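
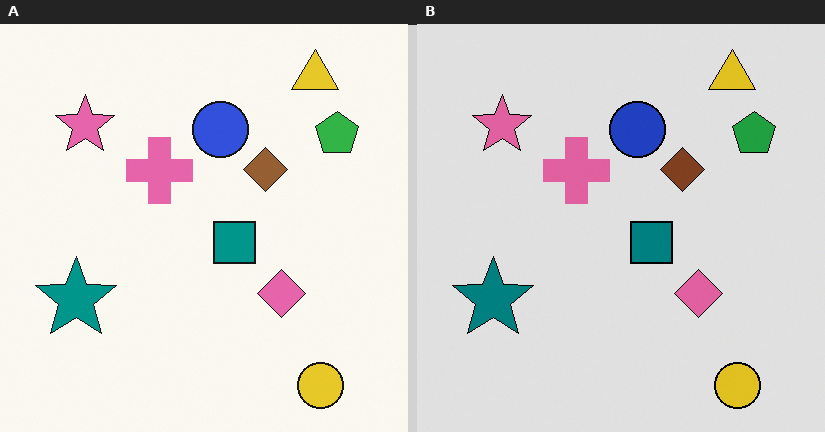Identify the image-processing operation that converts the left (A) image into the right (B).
The right (B) image is the left (A) posterized to a reduced palette.

Each flat color has snapped to a coarser quantized level — most visibly, the near-white background has dropped to a flat grey.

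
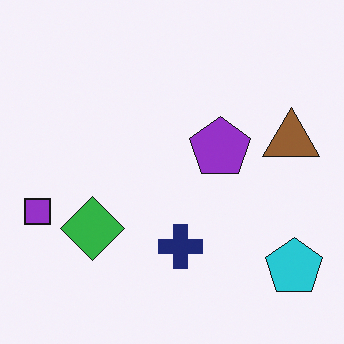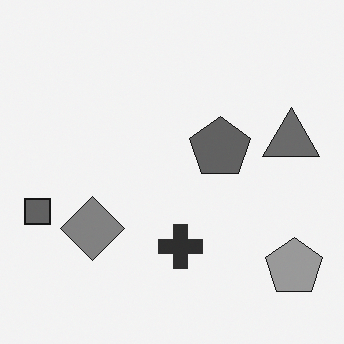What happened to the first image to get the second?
This is the original image converted to grayscale.

All color is removed — every shape is now a shade of grey.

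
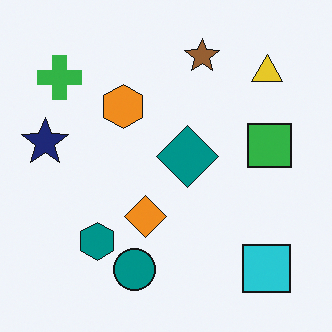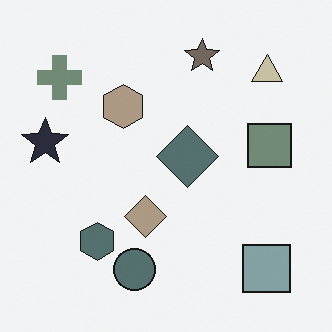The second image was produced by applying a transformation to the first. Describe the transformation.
The image was made much more muted (saturation change).

All colors are more muted and greyish — a global saturation change.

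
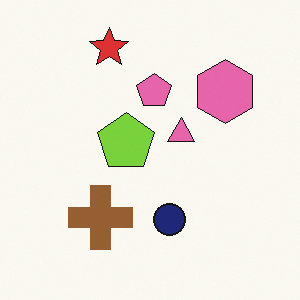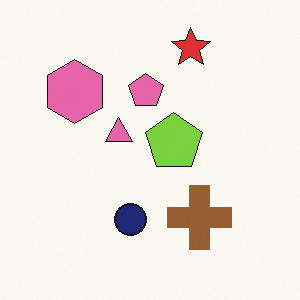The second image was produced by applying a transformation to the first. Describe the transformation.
The second image is the first flipped horizontally (left ↔ right).

The pink hexagon is in the top-right of the first image and the top-left of the second — shapes on opposite sides of the vertical midline have swapped in a mirror flip.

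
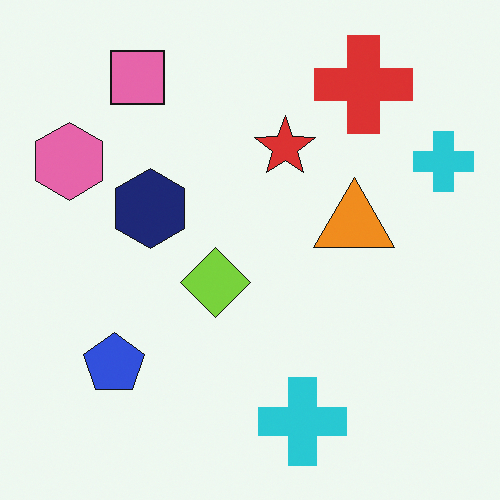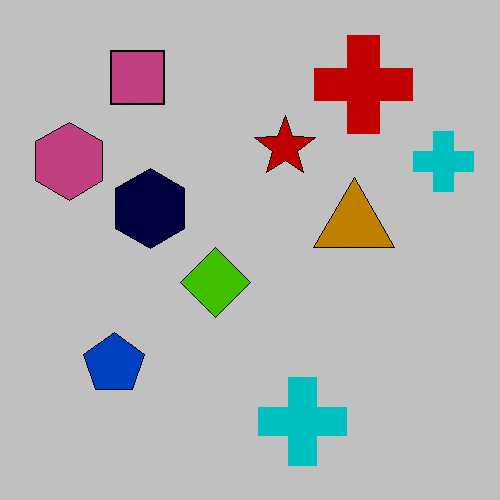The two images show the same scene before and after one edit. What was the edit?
The image was heavily posterized to just a handful of flat colors.

Each flat color has snapped to a coarser quantized level — most visibly, the near-white background has dropped to a flat grey.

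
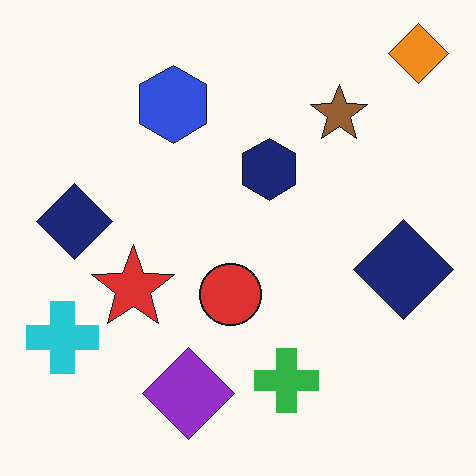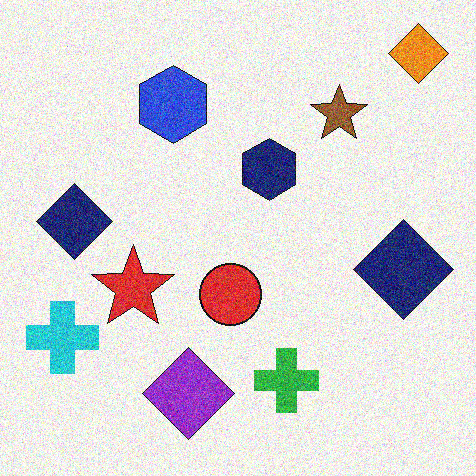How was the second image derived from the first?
The image was degraded with strong gaussian noise.

Random speckle covers the whole image, including the flat background.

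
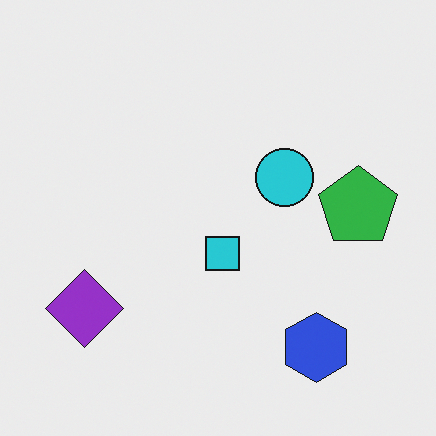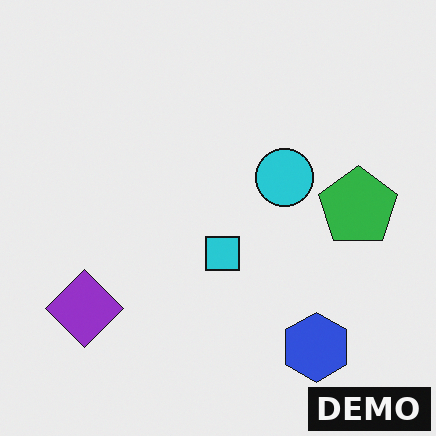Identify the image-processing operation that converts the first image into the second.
The transformation is: watermarked with the text "DEMO" in the lower-right corner.

A dark label reading "DEMO" appears in the lower-right corner.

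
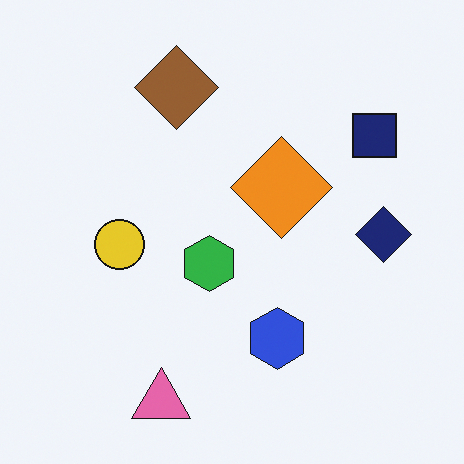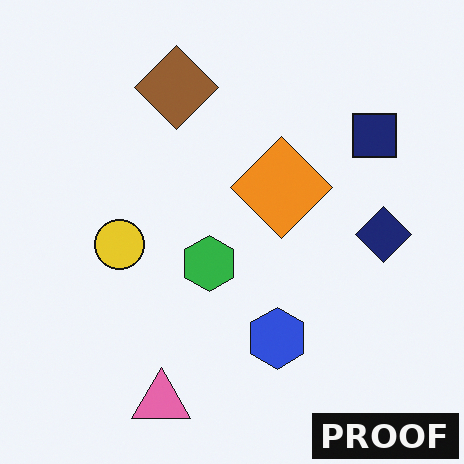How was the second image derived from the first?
The image was watermarked with the text "PROOF" in the lower-right corner.

A dark label reading "PROOF" appears in the lower-right corner.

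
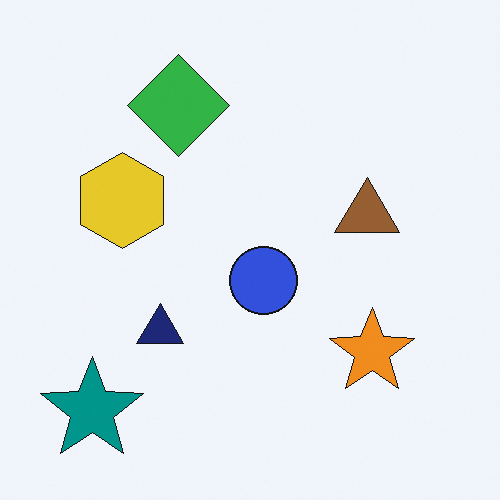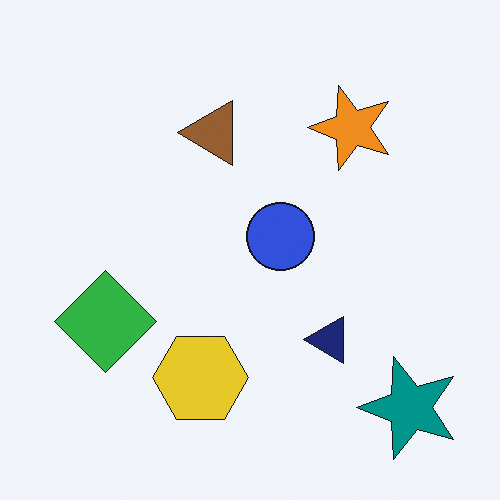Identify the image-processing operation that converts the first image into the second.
This is the original image rotated 90° counter-clockwise.

The teal star sits in the bottom-left of the first image and the bottom-right of the second — consistent with a whole-image 90° counter-clockwise rotation.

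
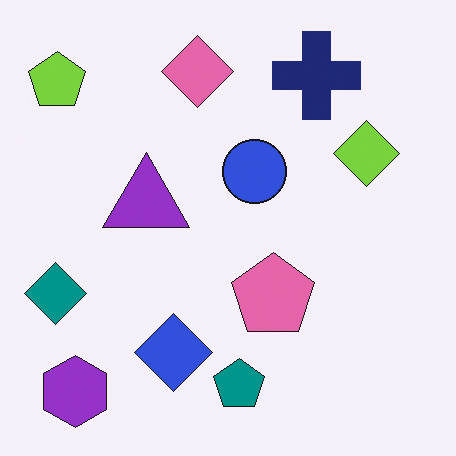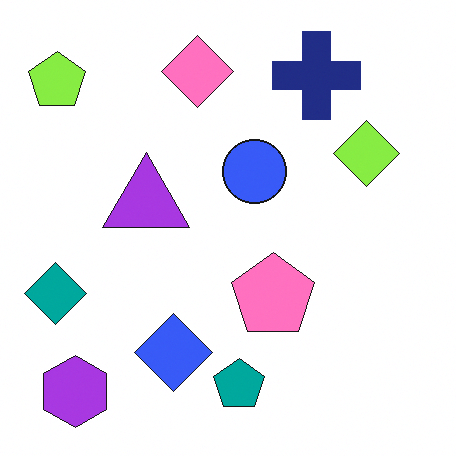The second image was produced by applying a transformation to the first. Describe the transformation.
It was brightened a little.

Every pixel — background and shapes alike — is uniformly brightened.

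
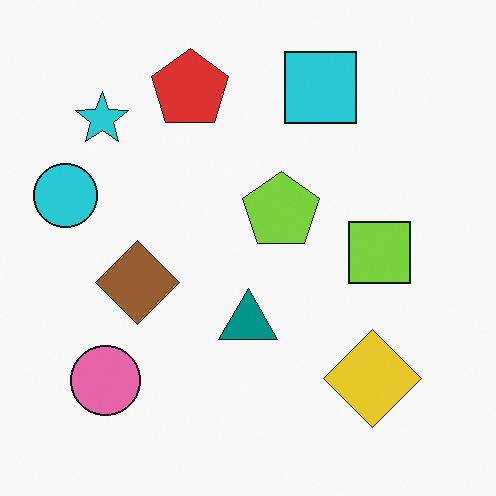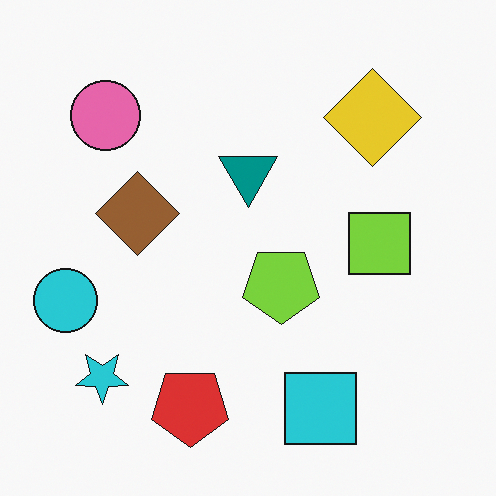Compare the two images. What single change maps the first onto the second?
The transformation is: flipped vertically (top ↔ bottom).

The cyan square is in the top of the first image and the bottom of the second — shapes on opposite sides of the horizontal midline have swapped in a mirror flip.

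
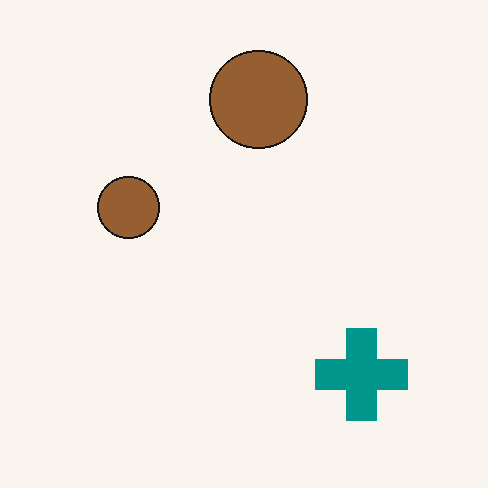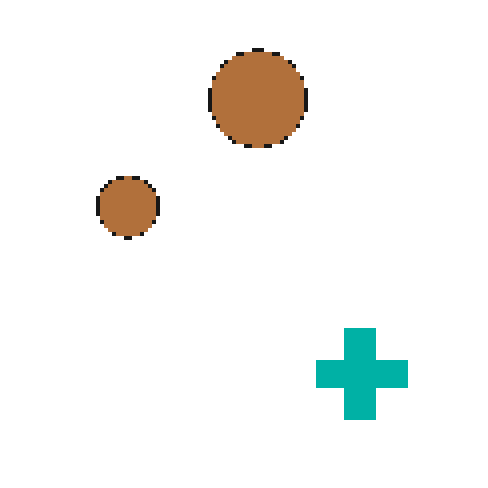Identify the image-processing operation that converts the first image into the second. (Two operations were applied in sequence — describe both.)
This is the original image mildly pixelated, then brightened a little.

Shapes are reduced to large square blocks; fine edges and outlines are lost — a downscale-then-upscale (mosaic) effect. Every pixel — background and shapes alike — is uniformly brightened.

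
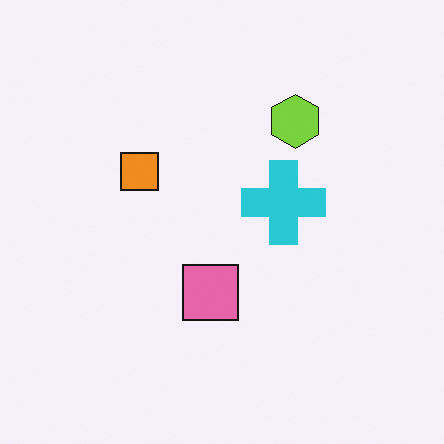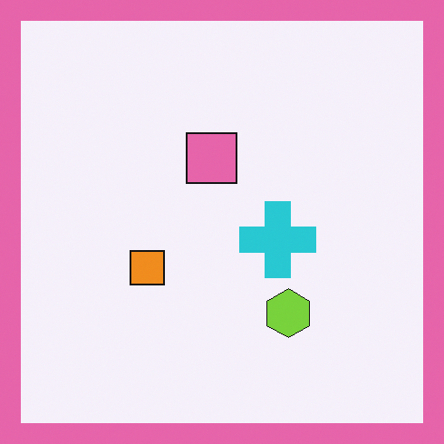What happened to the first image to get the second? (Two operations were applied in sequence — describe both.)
The second image is the first flipped vertically (top ↔ bottom), then framed with a pink border.

The lime hexagon is in the top of the first image and the bottom of the second — shapes on opposite sides of the horizontal midline have swapped in a mirror flip. A solid pink frame runs around the edge of the second image, with the content slightly shrunk inside it.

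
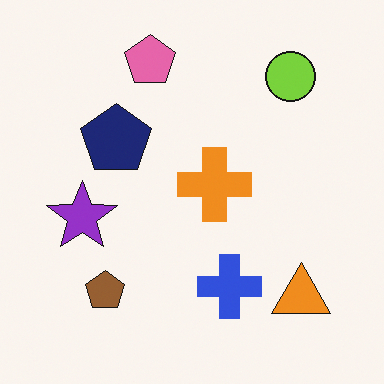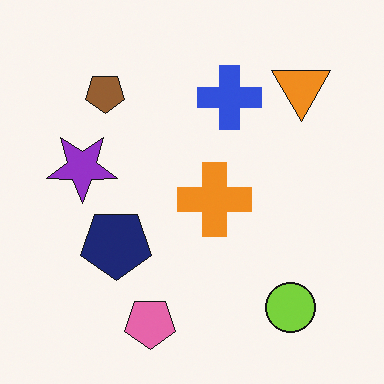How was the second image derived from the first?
This is the original image flipped vertically (top ↔ bottom).

The pink pentagon is in the top of the first image and the bottom of the second — shapes on opposite sides of the horizontal midline have swapped in a mirror flip.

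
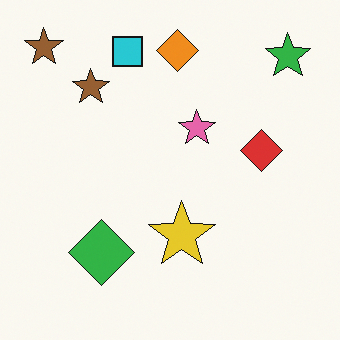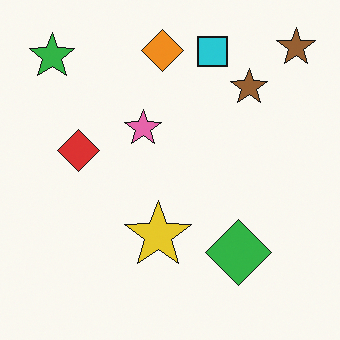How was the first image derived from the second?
This is the original image flipped horizontally (left ↔ right).

The green star is in the top-left of the second image and the top-right of the first — shapes on opposite sides of the vertical midline have swapped in a mirror flip.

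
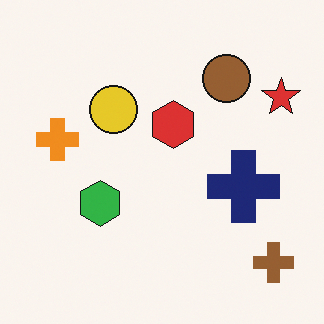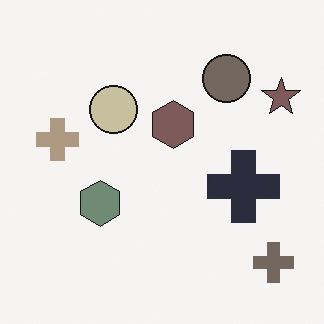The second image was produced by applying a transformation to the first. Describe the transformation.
The second image is the first made much more muted (saturation change).

All colors are more muted and greyish — a global saturation change.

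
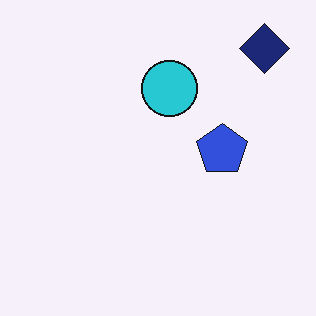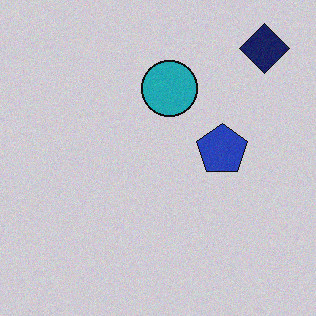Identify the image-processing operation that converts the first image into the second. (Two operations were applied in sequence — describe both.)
The second image is the first slightly darkened, then degraded with subtle gaussian noise.

Every pixel — background and shapes alike — is uniformly darkened. Random speckle covers the whole image, including the flat background.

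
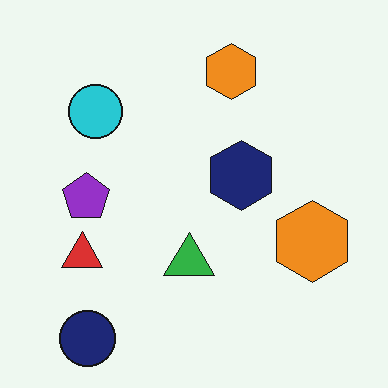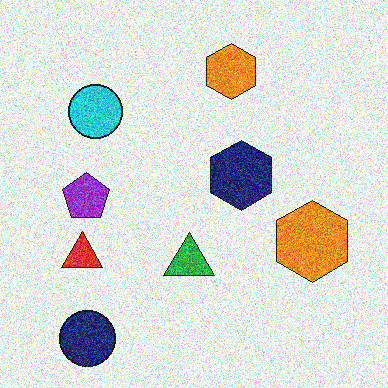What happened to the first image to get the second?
Degraded with strong gaussian noise.

Random speckle covers the whole image, including the flat background.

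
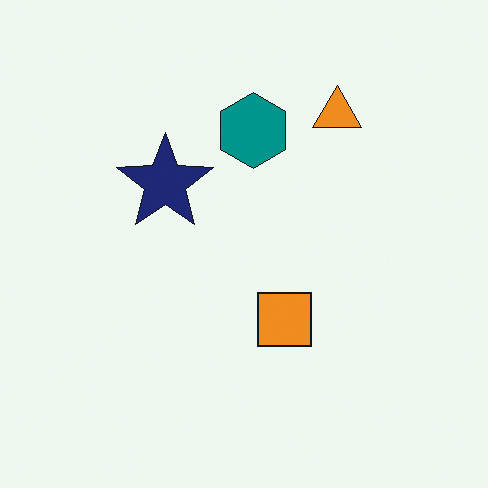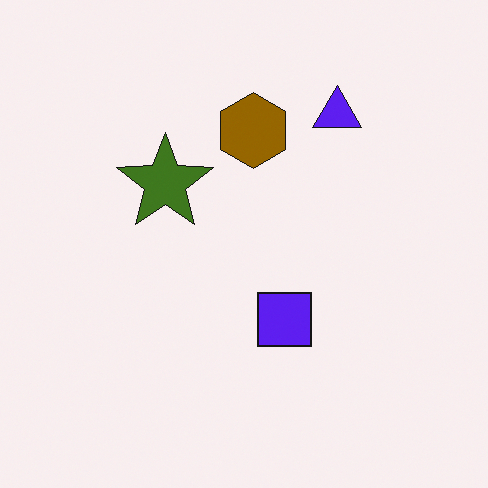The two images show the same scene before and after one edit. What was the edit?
The transformation is: hue-shifted through roughly half the color wheel.

Every shape's color has rotated by the same amount around the hue wheel — a uniform hue shift.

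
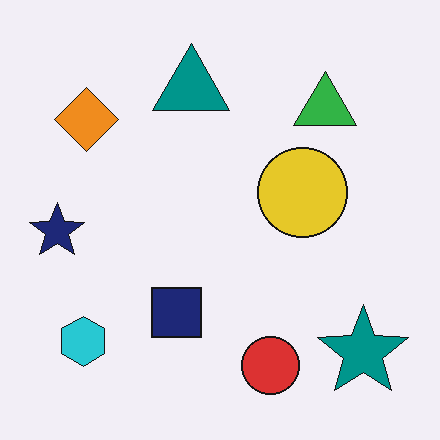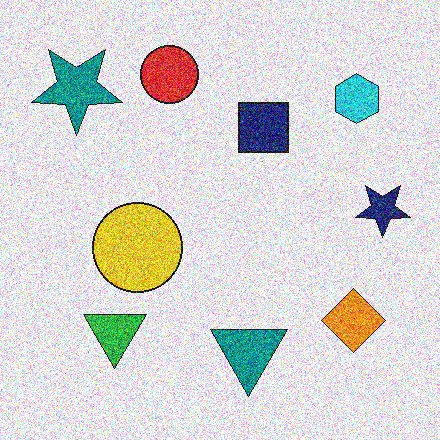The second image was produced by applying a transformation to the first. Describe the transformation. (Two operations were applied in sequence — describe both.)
It was rotated 180°, then degraded with a thick layer of grain.

The teal star sits in the bottom-right of the first image and the top-left of the second — consistent with a whole-image 180° rotation. Random speckle covers the whole image, including the flat background.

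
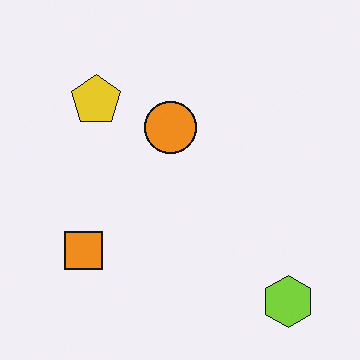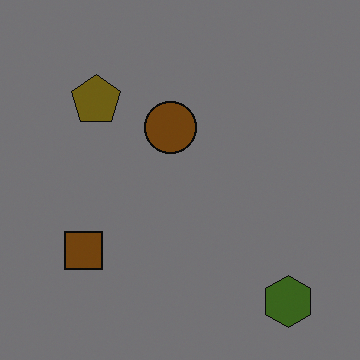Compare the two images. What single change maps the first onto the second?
This is the original image darkened a lot.

Every pixel — background and shapes alike — is uniformly darkened.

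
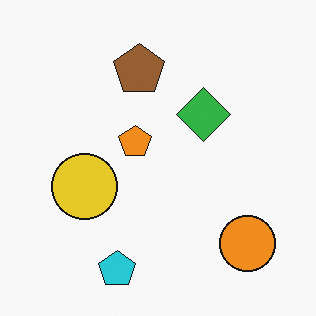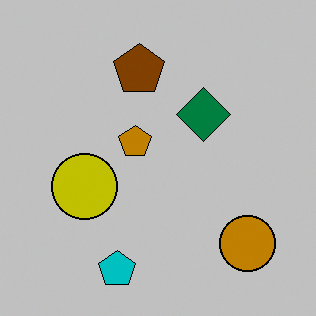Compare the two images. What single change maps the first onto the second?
The second image is the first aggressively posterized.

Each flat color has snapped to a coarser quantized level — most visibly, the near-white background has dropped to a flat grey.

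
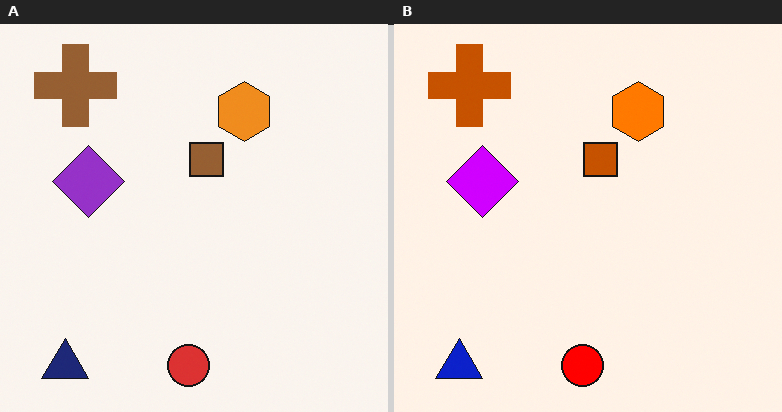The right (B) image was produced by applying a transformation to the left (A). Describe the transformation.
The right (B) image is the left (A) made much more vivid (saturation change).

All colors are more vivid — a global saturation change.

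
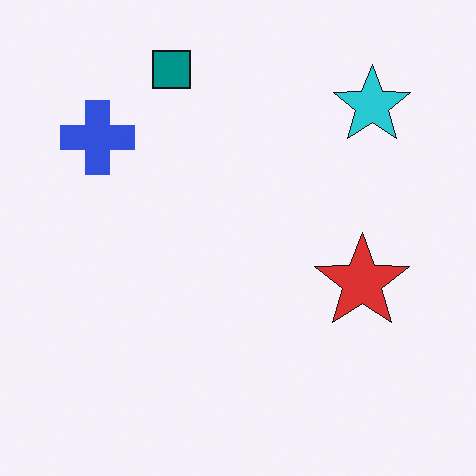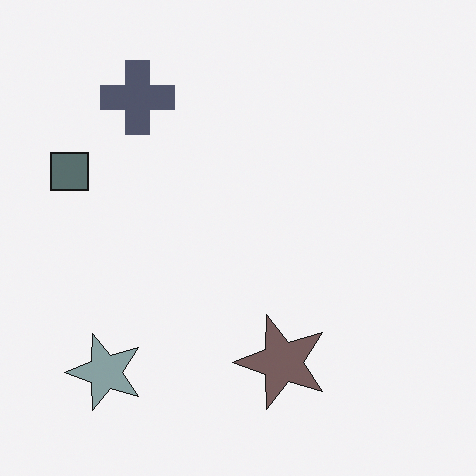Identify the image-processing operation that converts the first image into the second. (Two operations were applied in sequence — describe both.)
The transformation is: heavily desaturated, then transposed (reflected across the top-left ↔ bottom-right diagonal).

All colors are more muted and greyish — a global saturation change. Shapes have swapped their row and column positions — what was in the top-right is now in the bottom-left — a diagonal reflection.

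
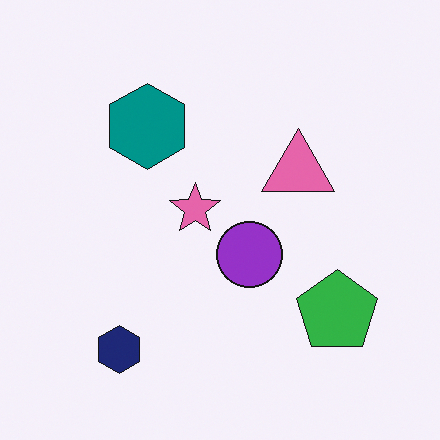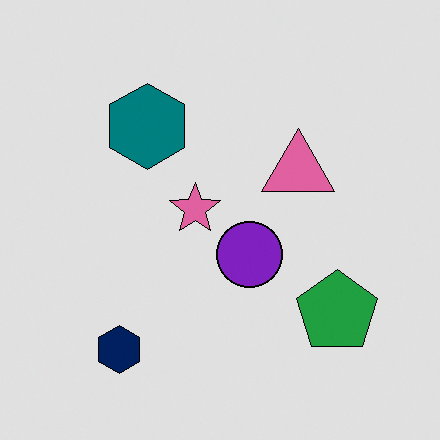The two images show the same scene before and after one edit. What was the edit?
This is the original image moderately posterized.

Each flat color has snapped to a coarser quantized level — most visibly, the near-white background has dropped to a flat grey.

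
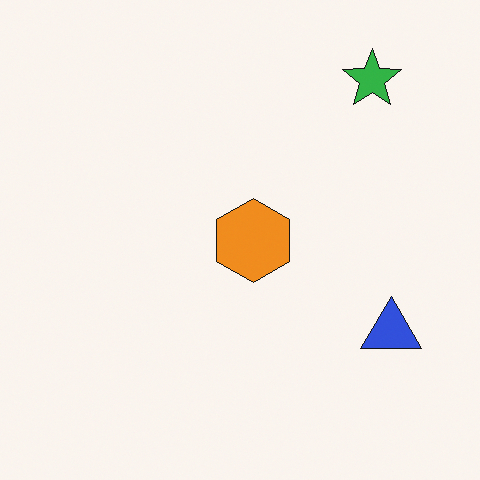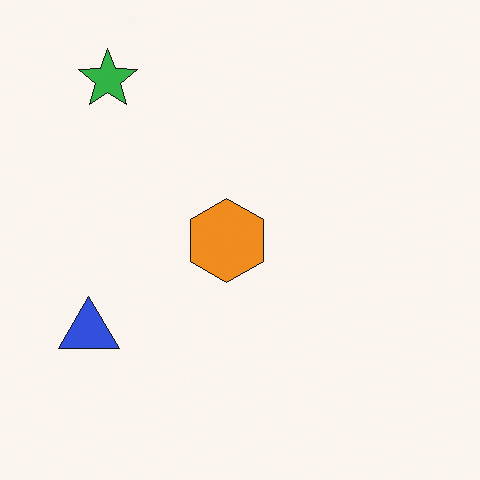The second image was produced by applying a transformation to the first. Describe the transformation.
The transformation is: flipped horizontally (left ↔ right).

The blue triangle is in the bottom-right of the first image and the bottom-left of the second — shapes on opposite sides of the vertical midline have swapped in a mirror flip.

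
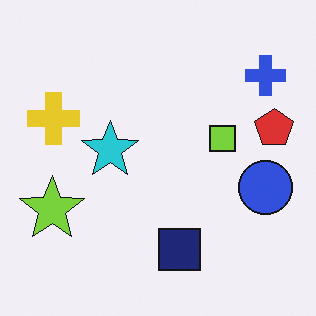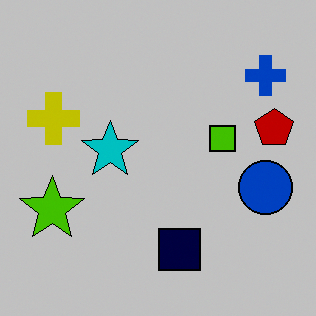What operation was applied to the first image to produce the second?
The image was aggressively posterized.

Each flat color has snapped to a coarser quantized level — most visibly, the near-white background has dropped to a flat grey.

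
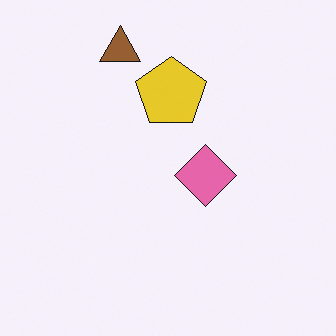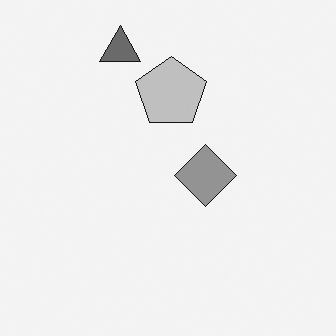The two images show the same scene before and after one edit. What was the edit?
The transformation is: converted to grayscale.

All color is removed — every shape is now a shade of grey.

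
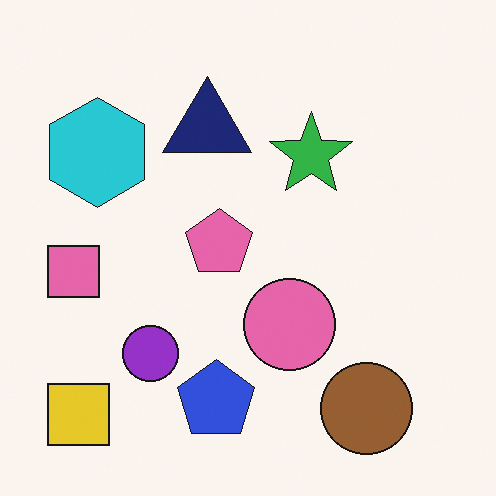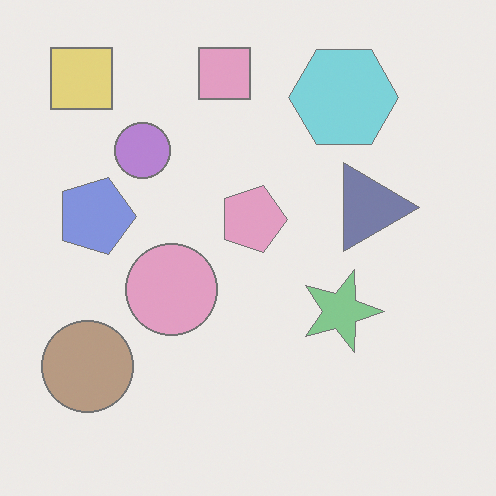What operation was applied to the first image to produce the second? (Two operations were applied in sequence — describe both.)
It was given much lower contrast, then rotated 90° clockwise.

Tones are pushed toward mid-grey across the whole image — a global contrast change. The yellow square sits in the bottom-left of the first image and the top-left of the second — consistent with a whole-image 90° clockwise rotation.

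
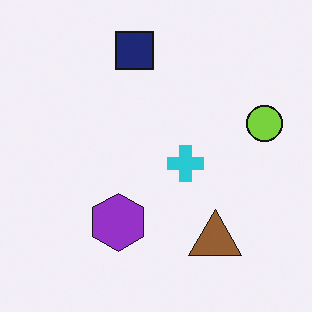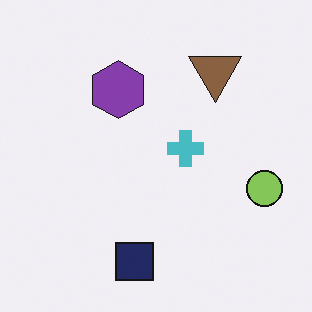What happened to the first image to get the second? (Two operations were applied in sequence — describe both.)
This is the original image flipped vertically (top ↔ bottom), then slightly desaturated.

The navy square is in the top of the first image and the bottom of the second — shapes on opposite sides of the horizontal midline have swapped in a mirror flip. All colors are more muted and greyish — a global saturation change.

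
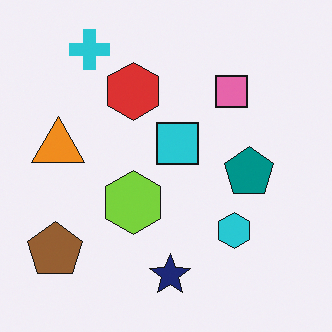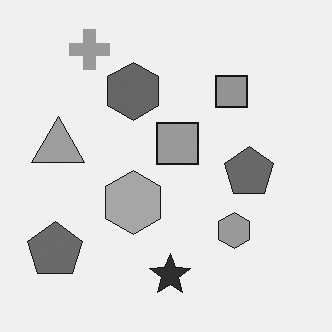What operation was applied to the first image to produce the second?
The image was converted to grayscale.

All color is removed — every shape is now a shade of grey.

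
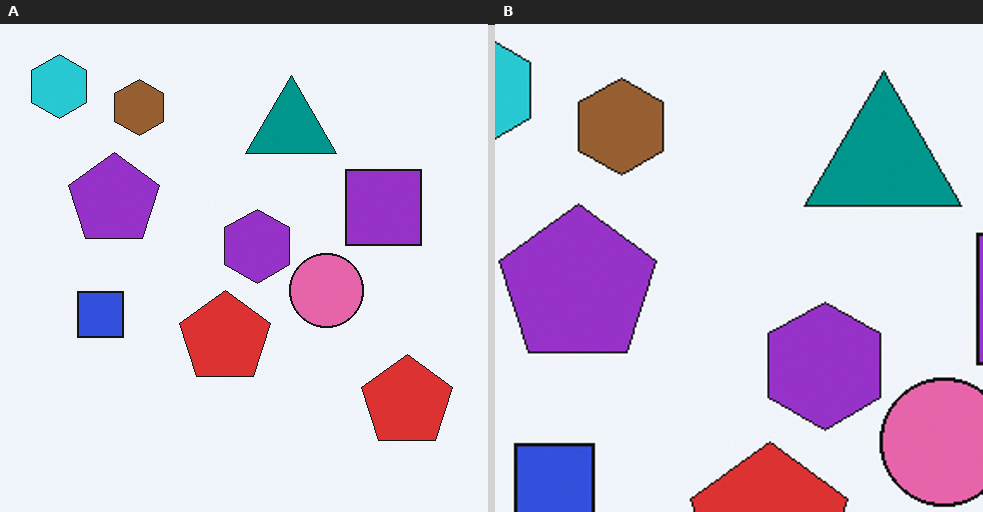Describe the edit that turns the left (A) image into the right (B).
Cropped to a noticeably smaller region and rescaled.

The visible shapes are larger and the field of view is narrower; shapes near the original edges may be partly or wholly outside the frame — a crop-and-rescale.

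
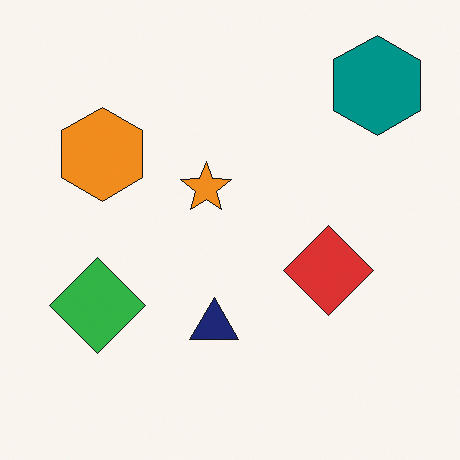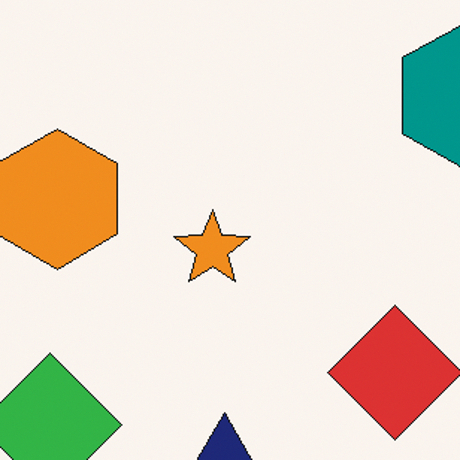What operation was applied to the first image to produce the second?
It was cropped to a modestly smaller region and rescaled.

The visible shapes are larger and the field of view is narrower; shapes near the original edges may be partly or wholly outside the frame — a crop-and-rescale.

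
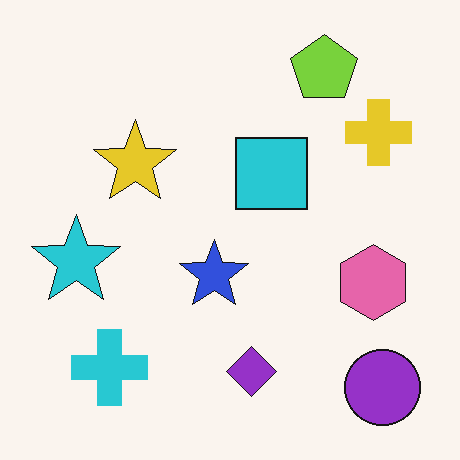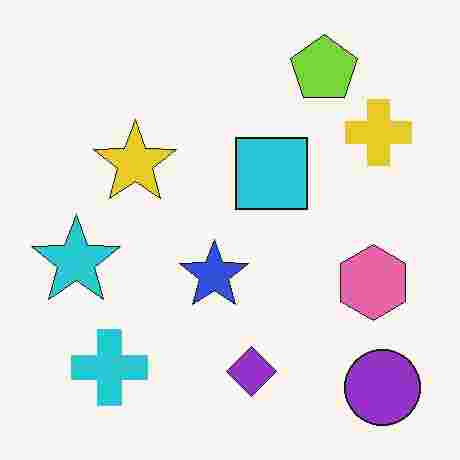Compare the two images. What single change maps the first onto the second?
The second image is the first degraded with heavy JPEG compression.

Blocky 8×8 compression artifacts appear around shape edges and the flat background shows ringing — characteristic JPEG degradation.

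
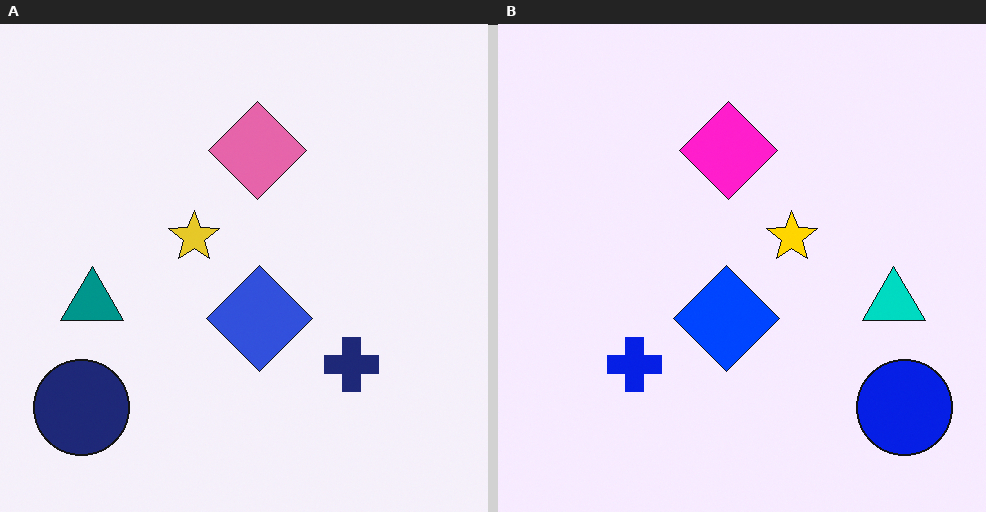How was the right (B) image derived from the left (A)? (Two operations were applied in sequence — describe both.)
The transformation is: made much more vivid (saturation change), then flipped horizontally (left ↔ right).

All colors are more vivid — a global saturation change. The navy circle is in the bottom-left of the left (A) image and the bottom-right of the right (B) — shapes on opposite sides of the vertical midline have swapped in a mirror flip.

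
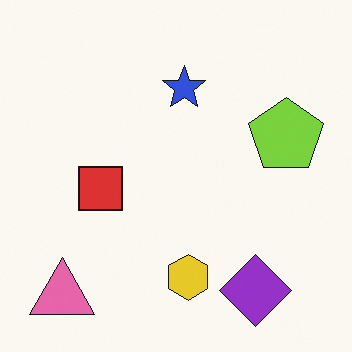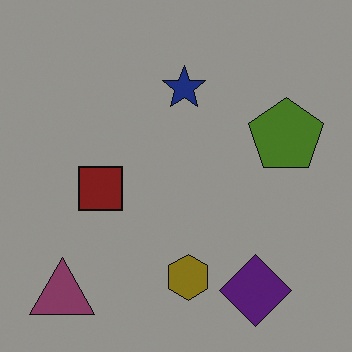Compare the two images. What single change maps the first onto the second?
It was substantially darkened.

Every pixel — background and shapes alike — is uniformly darkened.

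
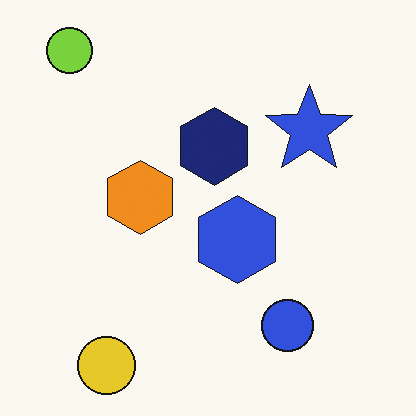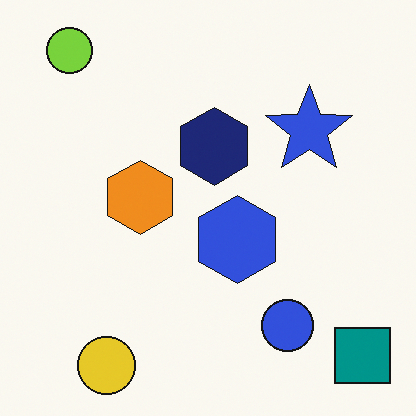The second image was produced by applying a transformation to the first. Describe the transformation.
It was overlaid with an additional teal square.

A teal square appears in the second image that is absent from the first.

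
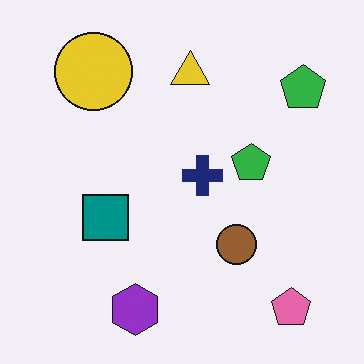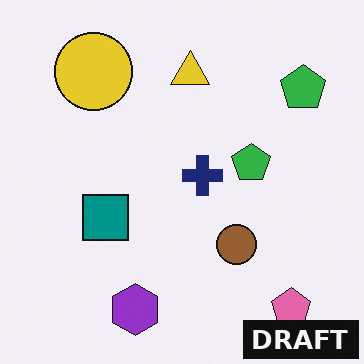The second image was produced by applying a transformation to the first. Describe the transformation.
The image was watermarked with the text "DRAFT" in the lower-right corner.

A dark label reading "DRAFT" appears in the lower-right corner.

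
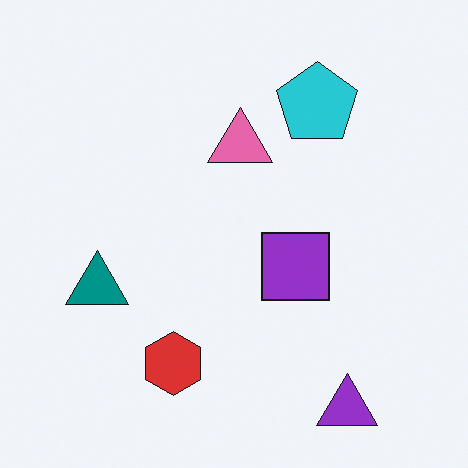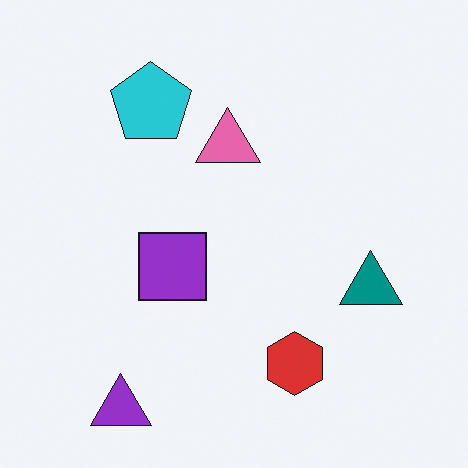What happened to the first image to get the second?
It was flipped horizontally (left ↔ right).

The teal triangle is in the left of the first image and the right of the second — shapes on opposite sides of the vertical midline have swapped in a mirror flip.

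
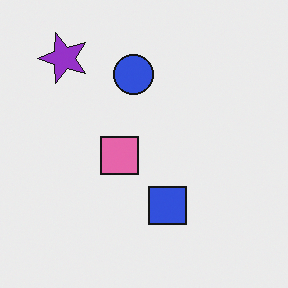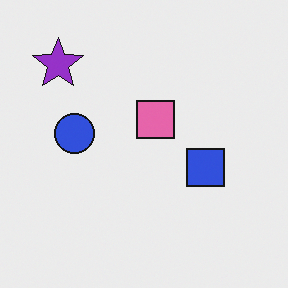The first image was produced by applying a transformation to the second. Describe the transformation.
This is the original image transposed (reflected across the top-left ↔ bottom-right diagonal).

Shapes have swapped their row and column positions — what was in the top-right is now in the bottom-left — a diagonal reflection.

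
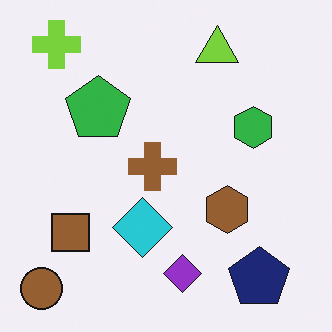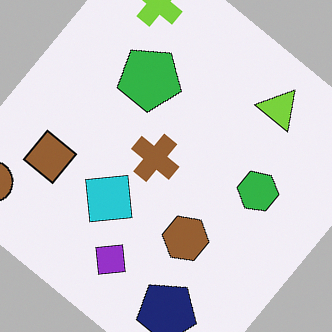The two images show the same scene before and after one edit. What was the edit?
The second image is the first rotated clockwise by a large amount — several tens of degrees.

Every shape is tilted by the same angle and the image corners show triangular fill wedges — a whole-image rotation by a non-right angle.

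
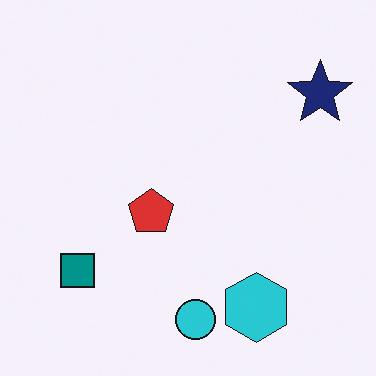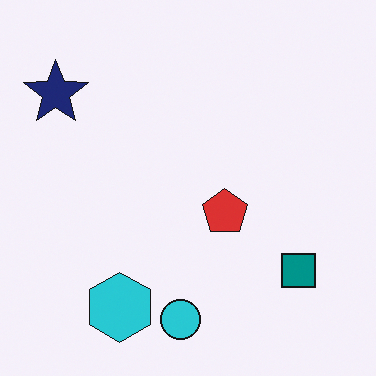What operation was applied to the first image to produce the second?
The transformation is: flipped horizontally (left ↔ right).

The navy star is in the top-right of the first image and the top-left of the second — shapes on opposite sides of the vertical midline have swapped in a mirror flip.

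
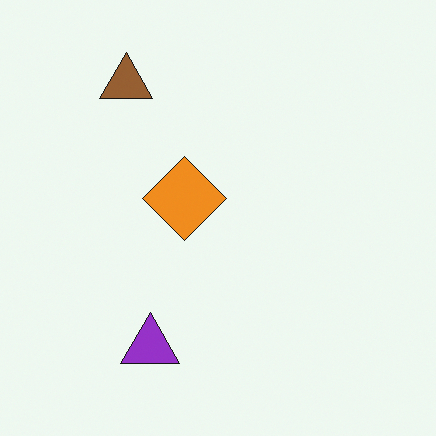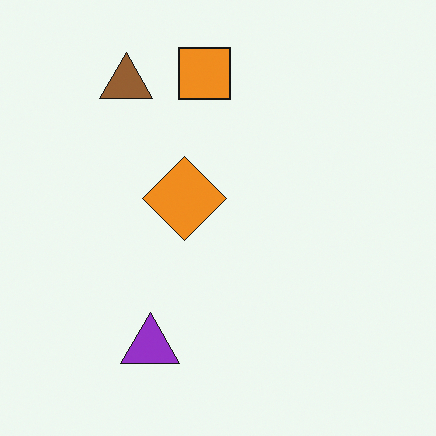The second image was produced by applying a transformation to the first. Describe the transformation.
Overlaid with an additional orange square.

An orange square appears in the second image that is absent from the first.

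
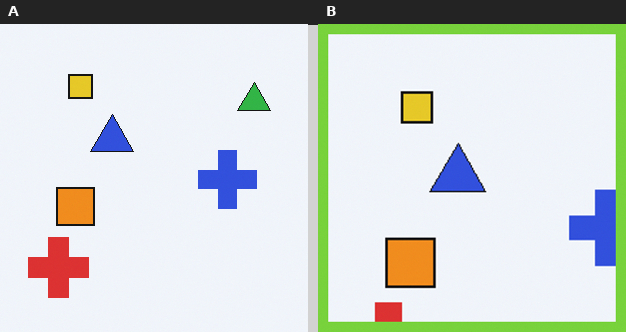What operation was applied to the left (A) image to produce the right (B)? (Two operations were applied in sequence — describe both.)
Cropped slightly and scaled back up, then framed with a lime border.

The visible shapes are larger and the field of view is narrower; shapes near the original edges may be partly or wholly outside the frame — a crop-and-rescale. A solid lime frame runs around the edge of the right (B) image, with the content slightly shrunk inside it.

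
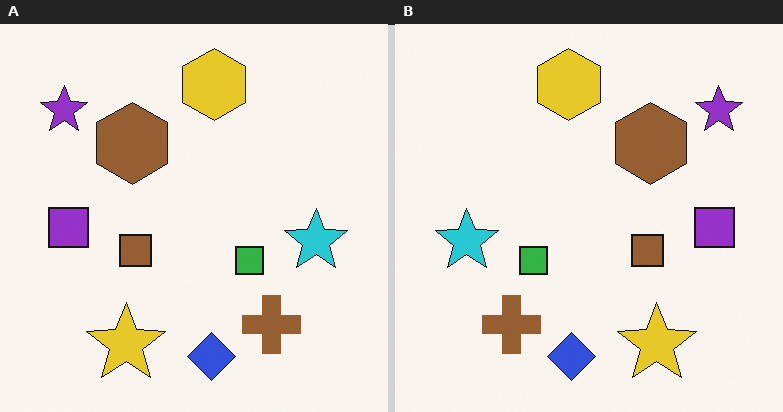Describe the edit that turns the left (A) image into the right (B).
The image was flipped horizontally (left ↔ right).

The purple star is in the top-left of the left (A) image and the top-right of the right (B) — shapes on opposite sides of the vertical midline have swapped in a mirror flip.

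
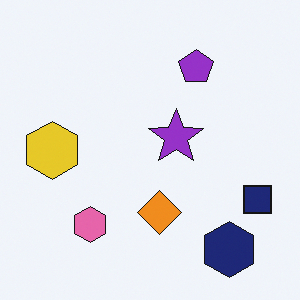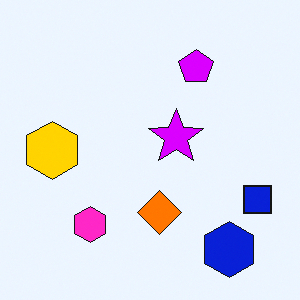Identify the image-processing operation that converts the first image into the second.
The transformation is: made much more vivid (saturation change).

All colors are more vivid — a global saturation change.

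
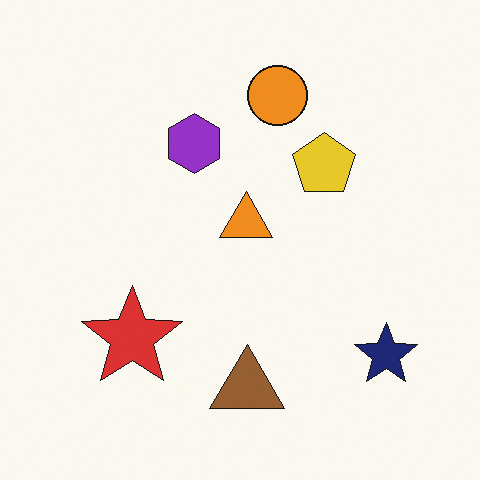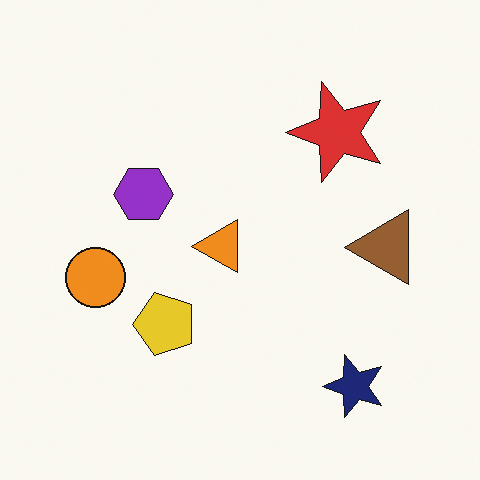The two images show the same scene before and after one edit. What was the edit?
This is the original image transposed (reflected across the top-left ↔ bottom-right diagonal).

Shapes have swapped their row and column positions — what was in the top-right is now in the bottom-left — a diagonal reflection.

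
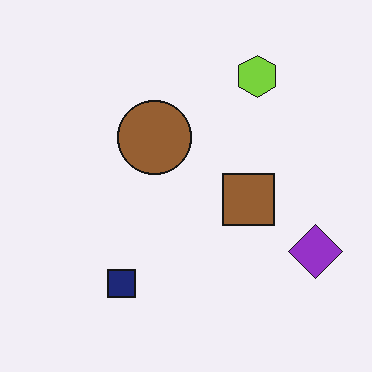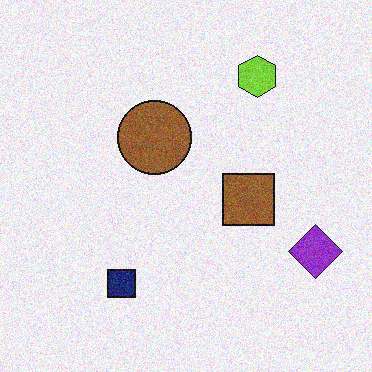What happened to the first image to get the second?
The second image is the first degraded with moderate additive noise.

Random speckle covers the whole image, including the flat background.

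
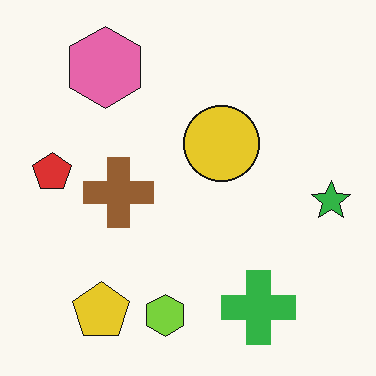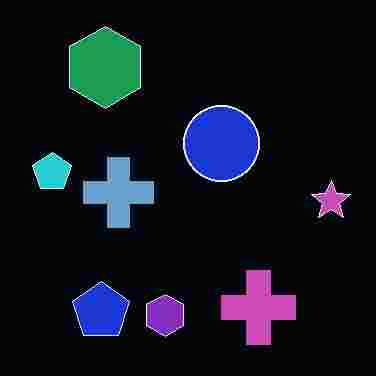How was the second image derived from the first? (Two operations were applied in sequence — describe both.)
The transformation is: degraded with heavy JPEG compression, then color-inverted (negative).

Blocky 8×8 compression artifacts appear around shape edges and the flat background shows ringing — characteristic JPEG degradation. The light background has become dark and every shape's color is its complement — a photographic negative.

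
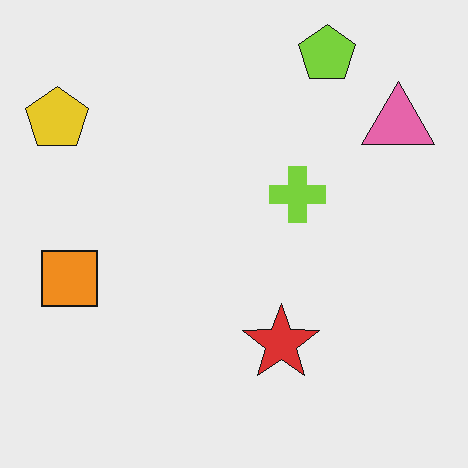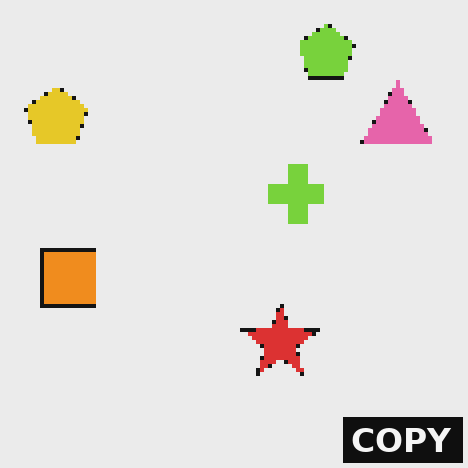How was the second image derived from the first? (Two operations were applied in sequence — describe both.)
The image was lightly pixelated (a mild mosaic effect), then watermarked with the text "COPY" in the lower-right corner.

Shapes are reduced to large square blocks; fine edges and outlines are lost — a downscale-then-upscale (mosaic) effect. A dark label reading "COPY" appears in the lower-right corner.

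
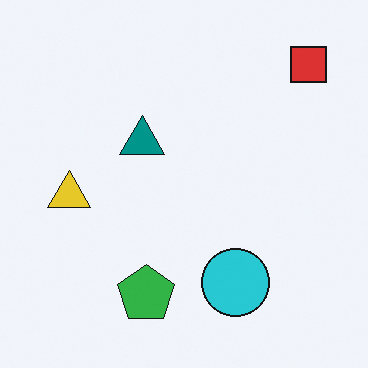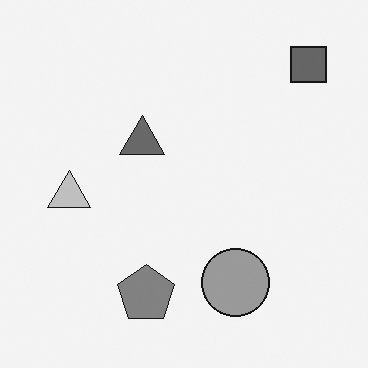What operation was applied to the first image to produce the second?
The transformation is: converted to grayscale.

All color is removed — every shape is now a shade of grey.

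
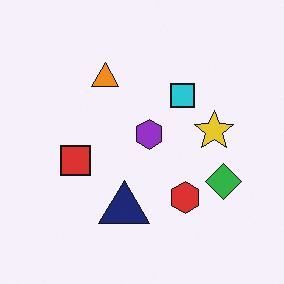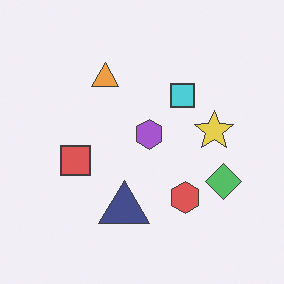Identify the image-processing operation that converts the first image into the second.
It was given slightly reduced contrast.

Tones are pushed toward mid-grey across the whole image — a global contrast change.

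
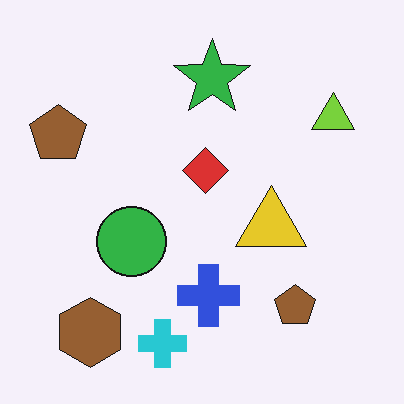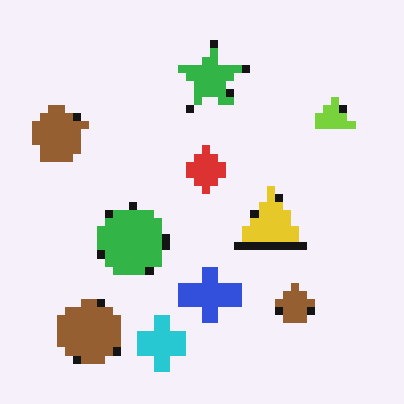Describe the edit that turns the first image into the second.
Pixelated into visible square blocks.

Shapes are reduced to large square blocks; fine edges and outlines are lost — a downscale-then-upscale (mosaic) effect.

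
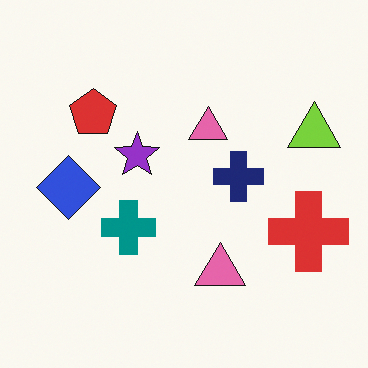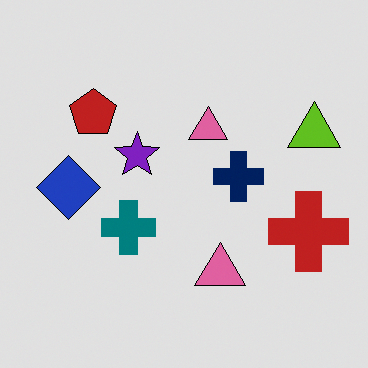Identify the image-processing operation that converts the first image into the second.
The transformation is: moderately posterized.

Each flat color has snapped to a coarser quantized level — most visibly, the near-white background has dropped to a flat grey.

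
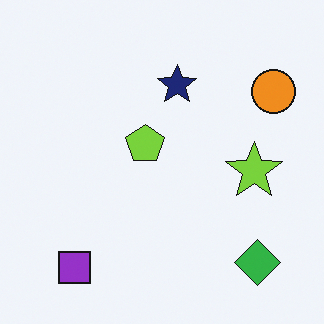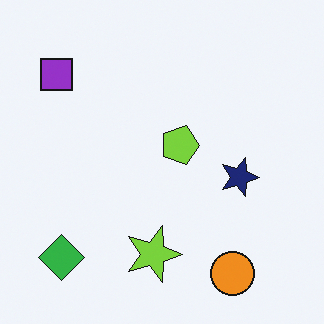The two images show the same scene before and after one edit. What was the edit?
The image was rotated 90° clockwise.

The green diamond sits in the bottom-right of the first image and the bottom-left of the second — consistent with a whole-image 90° clockwise rotation.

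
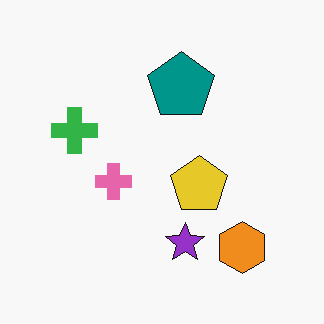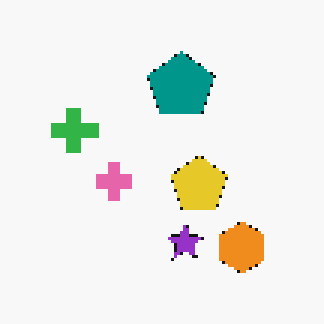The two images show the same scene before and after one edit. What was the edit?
This is the original image mildly pixelated.

Shapes are reduced to large square blocks; fine edges and outlines are lost — a downscale-then-upscale (mosaic) effect.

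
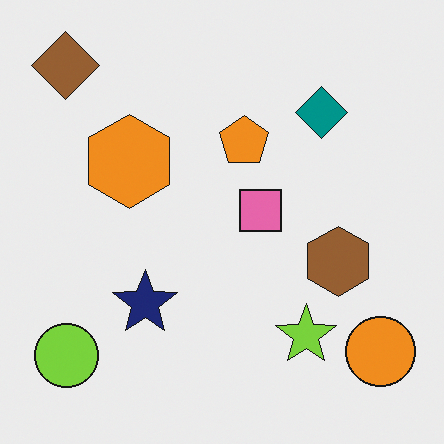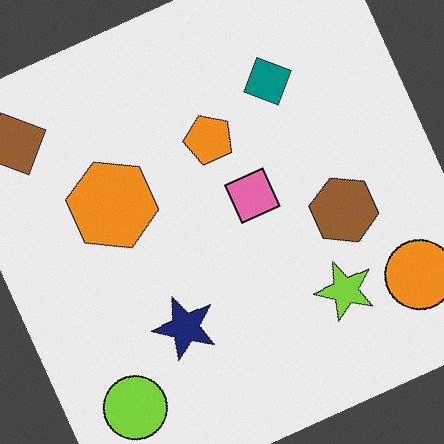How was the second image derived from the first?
The image was rotated counter-clockwise by a moderate amount.

Every shape is tilted by the same angle and the image corners show triangular fill wedges — a whole-image rotation by a non-right angle.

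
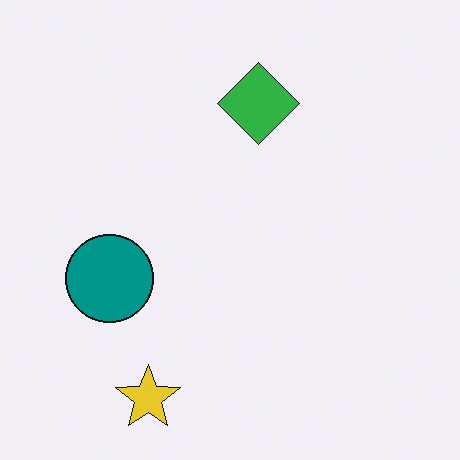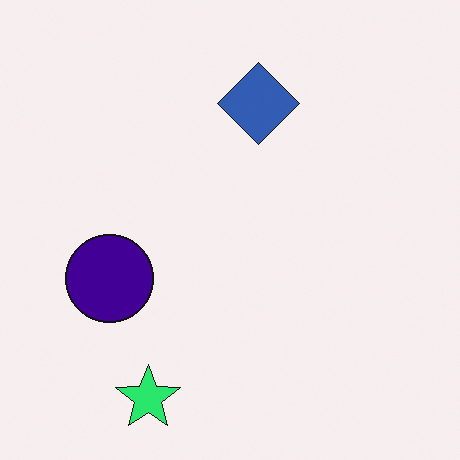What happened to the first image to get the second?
It was hue-shifted noticeably.

Every shape's color has rotated by the same amount around the hue wheel — a uniform hue shift.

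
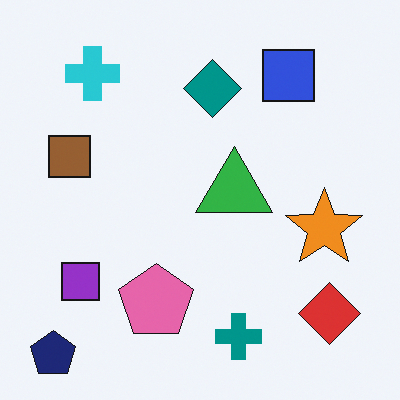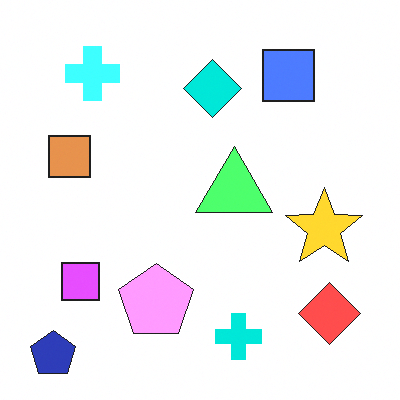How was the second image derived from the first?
This is the original image substantially brightened.

Every pixel — background and shapes alike — is uniformly brightened.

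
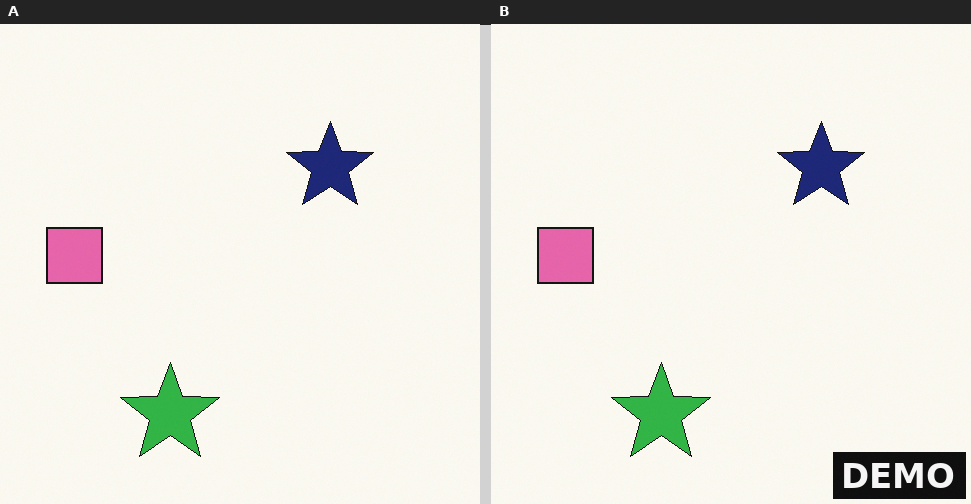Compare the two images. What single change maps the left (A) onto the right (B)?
It was watermarked with the text "DEMO" in the lower-right corner.

A dark label reading "DEMO" appears in the lower-right corner.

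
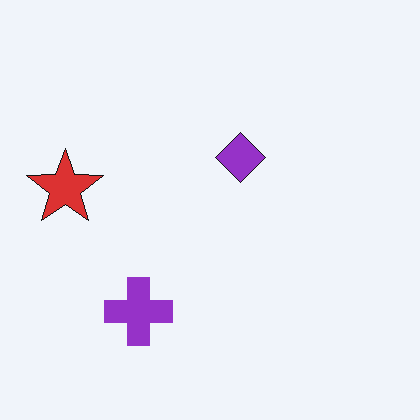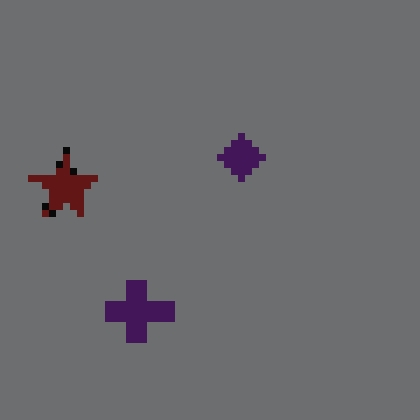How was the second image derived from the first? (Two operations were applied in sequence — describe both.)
Pixelated into visible square blocks, then noticeably darkened.

Shapes are reduced to large square blocks; fine edges and outlines are lost — a downscale-then-upscale (mosaic) effect. Every pixel — background and shapes alike — is uniformly darkened.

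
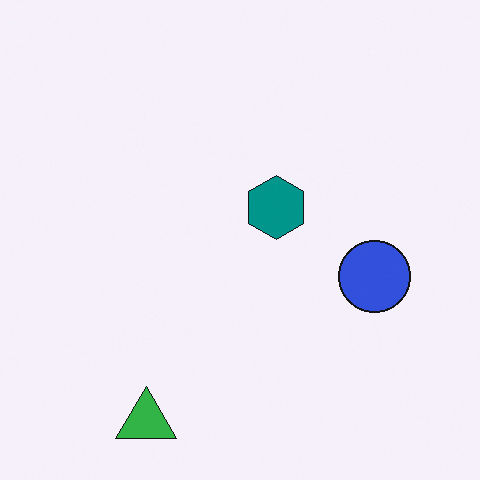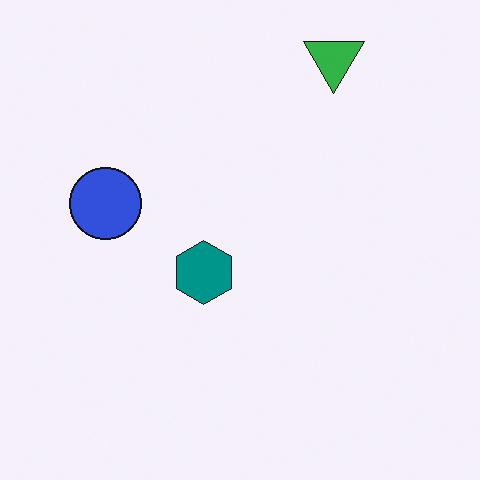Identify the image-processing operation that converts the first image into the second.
The transformation is: rotated 180°.

The green triangle sits in the bottom-left of the first image and the top-right of the second — consistent with a whole-image 180° rotation.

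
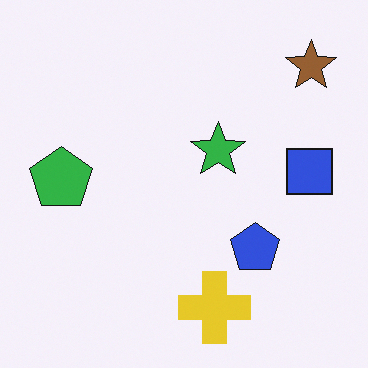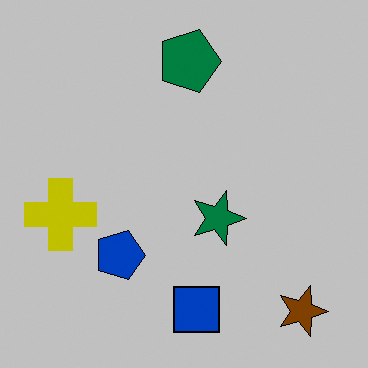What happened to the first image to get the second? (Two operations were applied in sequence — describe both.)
The image was rotated 90° clockwise, then aggressively posterized.

The brown star sits in the top-right of the first image and the bottom-right of the second — consistent with a whole-image 90° clockwise rotation. Each flat color has snapped to a coarser quantized level — most visibly, the near-white background has dropped to a flat grey.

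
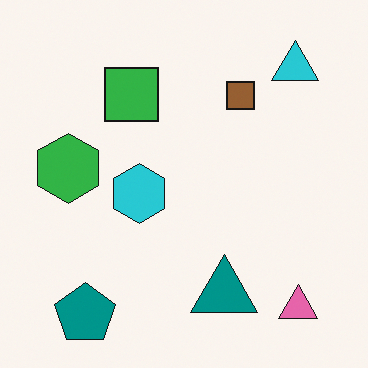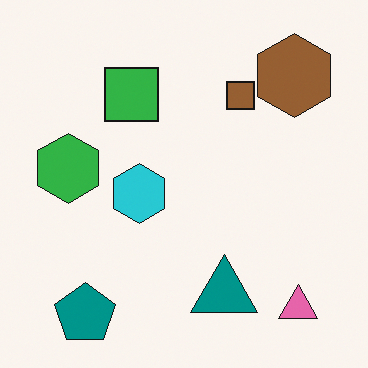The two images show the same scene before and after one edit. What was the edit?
This is the original image overlaid with an additional brown hexagon.

A brown hexagon appears in the second image that is absent from the first.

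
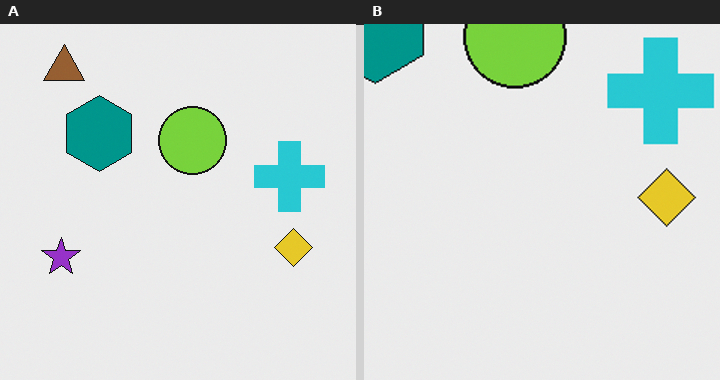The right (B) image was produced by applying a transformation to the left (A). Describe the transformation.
It was cropped to a modestly smaller region and rescaled.

The visible shapes are larger and the field of view is narrower; shapes near the original edges may be partly or wholly outside the frame — a crop-and-rescale.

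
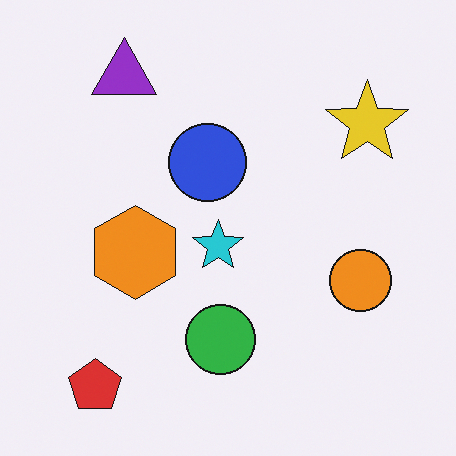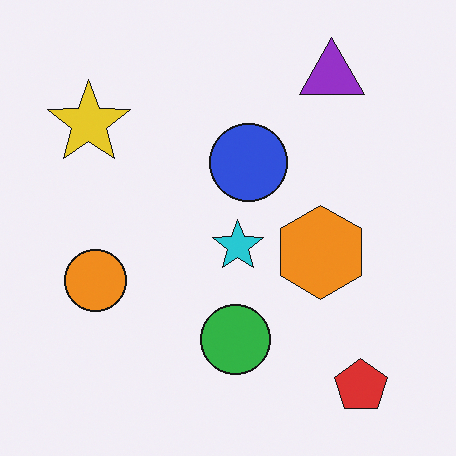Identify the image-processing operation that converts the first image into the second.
The image was flipped horizontally (left ↔ right).

The yellow star is in the top-right of the first image and the top-left of the second — shapes on opposite sides of the vertical midline have swapped in a mirror flip.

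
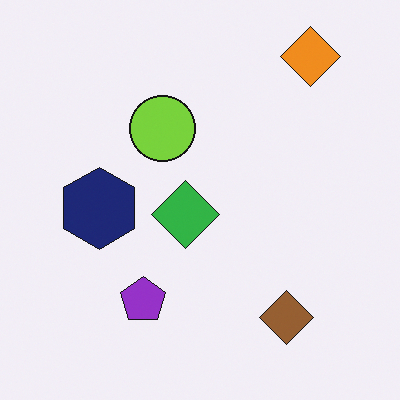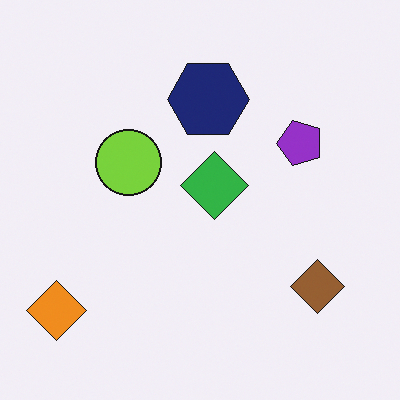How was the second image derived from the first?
It was transposed (reflected across the top-left ↔ bottom-right diagonal).

Shapes have swapped their row and column positions — what was in the top-right is now in the bottom-left — a diagonal reflection.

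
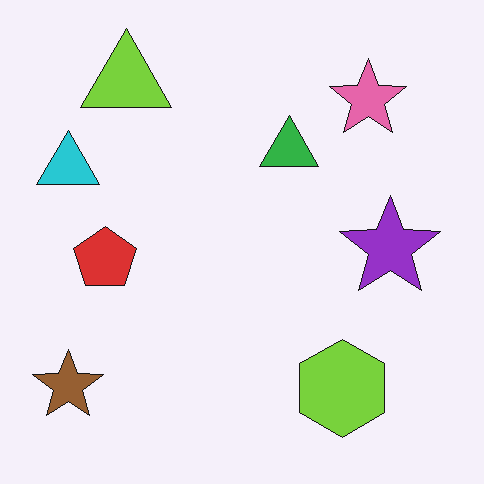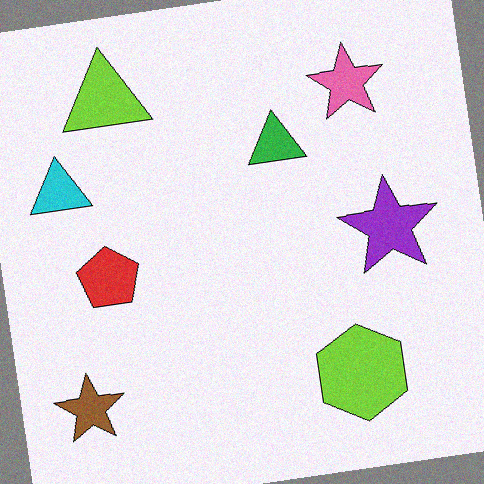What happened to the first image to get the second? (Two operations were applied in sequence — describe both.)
The second image is the first rotated counter-clockwise by a slight angle, then degraded with subtle gaussian noise.

Every shape is tilted by the same angle and the image corners show triangular fill wedges — a whole-image rotation by a non-right angle. Random speckle covers the whole image, including the flat background.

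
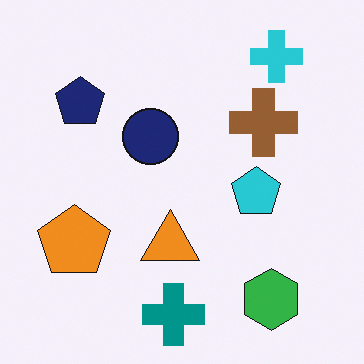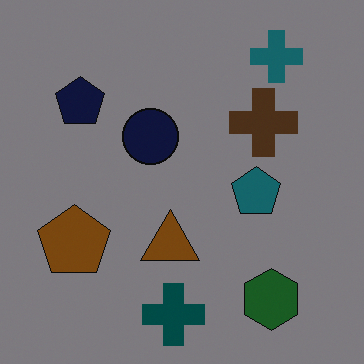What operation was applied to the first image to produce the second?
It was substantially darkened.

Every pixel — background and shapes alike — is uniformly darkened.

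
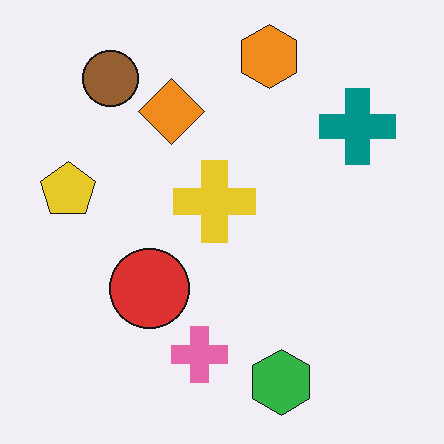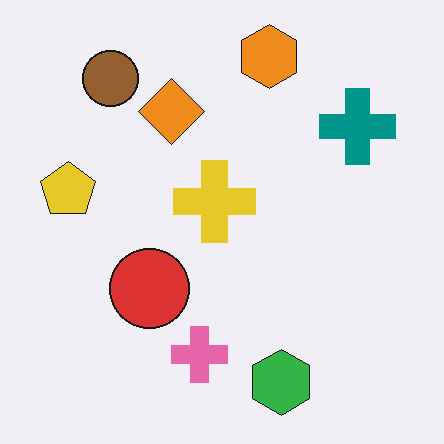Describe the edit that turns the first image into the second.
It was given moderate JPEG compression.

Blocky 8×8 compression artifacts appear around shape edges and the flat background shows ringing — characteristic JPEG degradation.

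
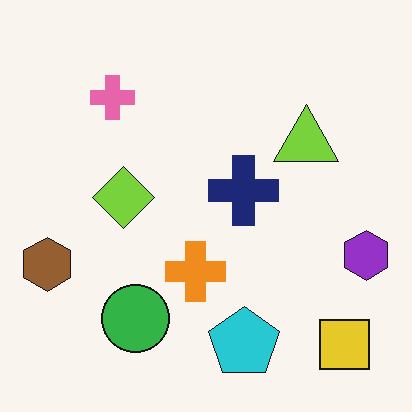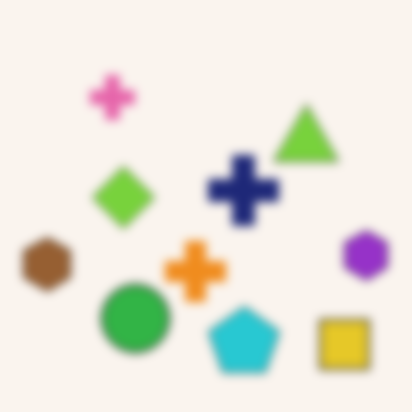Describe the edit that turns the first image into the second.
The transformation is: noticeably gaussian-blurred.

Shape edges and outlines are uniformly softened across the whole image.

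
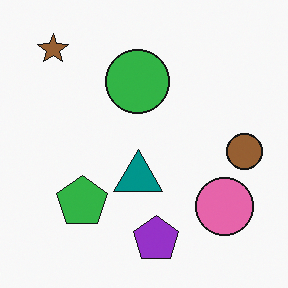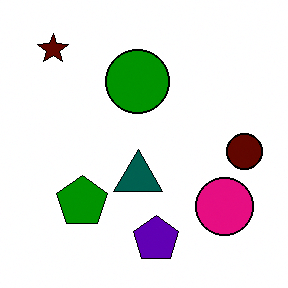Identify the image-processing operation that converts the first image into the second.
This is the original image given much higher contrast.

Tones are pushed away from mid-grey across the whole image — a global contrast change.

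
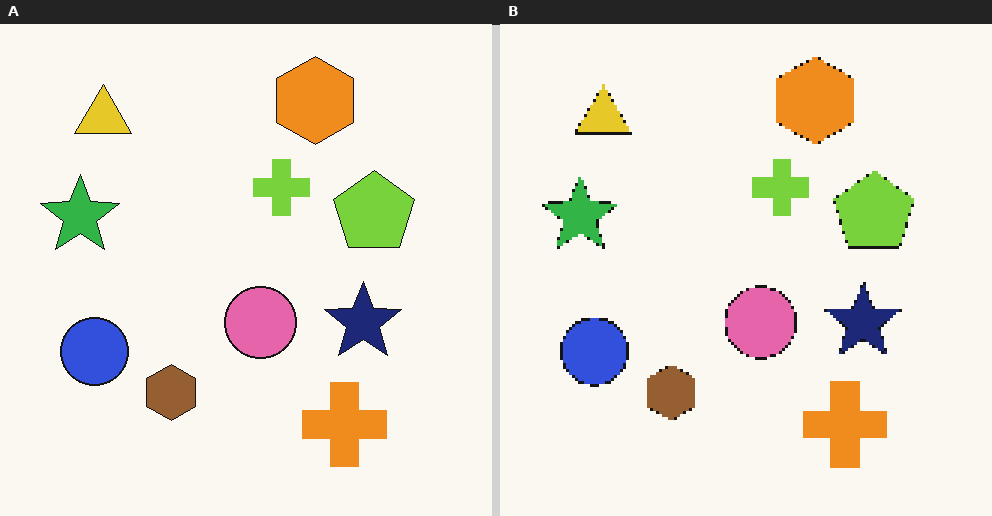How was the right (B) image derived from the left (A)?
Lightly pixelated (a mild mosaic effect).

Shapes are reduced to large square blocks; fine edges and outlines are lost — a downscale-then-upscale (mosaic) effect.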